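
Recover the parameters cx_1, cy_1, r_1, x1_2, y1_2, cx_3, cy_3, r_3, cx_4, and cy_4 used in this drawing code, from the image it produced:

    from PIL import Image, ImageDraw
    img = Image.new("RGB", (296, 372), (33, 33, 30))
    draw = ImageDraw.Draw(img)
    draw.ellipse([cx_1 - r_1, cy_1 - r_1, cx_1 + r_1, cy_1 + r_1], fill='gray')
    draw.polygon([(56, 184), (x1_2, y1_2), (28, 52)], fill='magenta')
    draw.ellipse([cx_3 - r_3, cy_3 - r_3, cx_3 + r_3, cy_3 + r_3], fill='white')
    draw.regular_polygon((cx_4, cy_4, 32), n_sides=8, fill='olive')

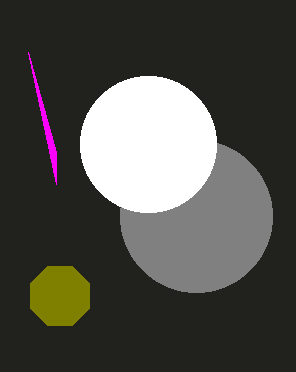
cx_1 = 196, cy_1 = 216, r_1 = 76, x1_2 = 56, y1_2 = 152, cx_3 = 148, cy_3 = 144, r_3 = 68, cx_4 = 60, cy_4 = 296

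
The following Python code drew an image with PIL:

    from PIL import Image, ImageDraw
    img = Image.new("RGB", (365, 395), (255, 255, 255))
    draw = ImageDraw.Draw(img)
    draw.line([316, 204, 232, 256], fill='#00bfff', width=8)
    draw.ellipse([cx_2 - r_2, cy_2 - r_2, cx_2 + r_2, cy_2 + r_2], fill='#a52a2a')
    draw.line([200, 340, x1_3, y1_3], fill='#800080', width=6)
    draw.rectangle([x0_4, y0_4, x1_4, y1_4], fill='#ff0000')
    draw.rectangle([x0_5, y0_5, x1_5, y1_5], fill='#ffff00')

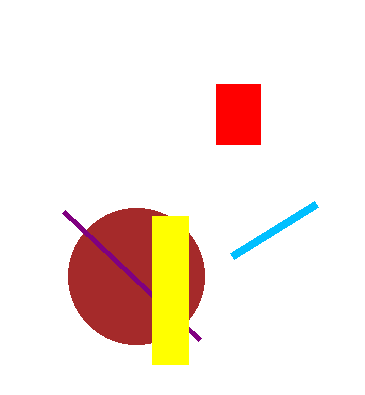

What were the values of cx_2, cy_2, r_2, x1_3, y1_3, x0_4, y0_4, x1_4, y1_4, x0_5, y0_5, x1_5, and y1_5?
cx_2 = 136, cy_2 = 276, r_2 = 68, x1_3 = 64, y1_3 = 212, x0_4 = 216, y0_4 = 84, x1_4 = 260, y1_4 = 144, x0_5 = 152, y0_5 = 216, x1_5 = 188, y1_5 = 364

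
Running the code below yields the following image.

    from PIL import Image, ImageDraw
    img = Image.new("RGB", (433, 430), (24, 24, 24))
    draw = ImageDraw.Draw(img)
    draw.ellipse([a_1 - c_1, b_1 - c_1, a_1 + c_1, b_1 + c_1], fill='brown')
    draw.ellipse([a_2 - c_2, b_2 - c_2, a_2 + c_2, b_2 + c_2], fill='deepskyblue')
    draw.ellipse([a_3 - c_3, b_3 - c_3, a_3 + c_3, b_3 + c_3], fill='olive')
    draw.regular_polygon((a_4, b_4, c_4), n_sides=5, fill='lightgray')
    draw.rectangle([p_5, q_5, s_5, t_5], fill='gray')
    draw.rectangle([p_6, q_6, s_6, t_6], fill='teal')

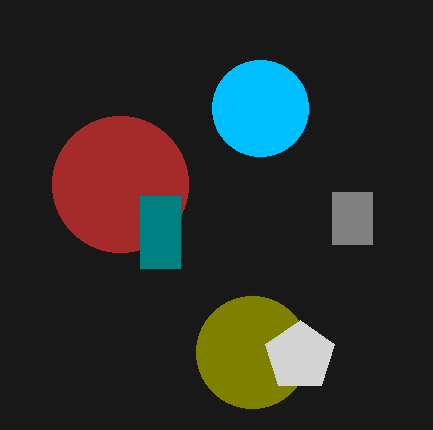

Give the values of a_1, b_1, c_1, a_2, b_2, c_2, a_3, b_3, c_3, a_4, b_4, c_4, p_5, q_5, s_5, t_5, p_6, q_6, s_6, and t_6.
a_1 = 120, b_1 = 184, c_1 = 68, a_2 = 260, b_2 = 108, c_2 = 48, a_3 = 252, b_3 = 352, c_3 = 56, a_4 = 300, b_4 = 356, c_4 = 36, p_5 = 332, q_5 = 192, s_5 = 372, t_5 = 244, p_6 = 140, q_6 = 196, s_6 = 180, t_6 = 268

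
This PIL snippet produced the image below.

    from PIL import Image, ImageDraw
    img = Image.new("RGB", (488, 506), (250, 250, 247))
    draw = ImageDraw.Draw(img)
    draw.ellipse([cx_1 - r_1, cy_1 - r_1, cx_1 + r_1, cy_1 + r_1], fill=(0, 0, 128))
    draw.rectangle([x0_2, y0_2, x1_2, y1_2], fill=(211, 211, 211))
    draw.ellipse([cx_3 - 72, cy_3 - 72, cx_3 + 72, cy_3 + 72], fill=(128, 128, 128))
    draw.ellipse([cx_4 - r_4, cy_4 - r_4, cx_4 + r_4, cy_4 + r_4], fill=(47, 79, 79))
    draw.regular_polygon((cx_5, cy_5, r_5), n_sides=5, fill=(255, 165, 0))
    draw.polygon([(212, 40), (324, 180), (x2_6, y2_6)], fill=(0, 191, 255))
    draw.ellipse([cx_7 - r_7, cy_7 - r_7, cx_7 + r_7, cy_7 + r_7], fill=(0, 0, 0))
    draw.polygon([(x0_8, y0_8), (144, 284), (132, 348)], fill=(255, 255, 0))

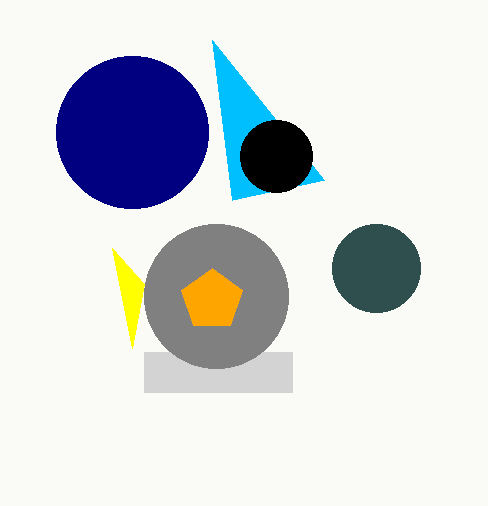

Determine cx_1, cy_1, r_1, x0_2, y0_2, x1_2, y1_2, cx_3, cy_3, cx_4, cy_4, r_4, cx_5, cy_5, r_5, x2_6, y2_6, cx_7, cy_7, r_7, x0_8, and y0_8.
cx_1 = 132; cy_1 = 132; r_1 = 76; x0_2 = 144; y0_2 = 352; x1_2 = 292; y1_2 = 392; cx_3 = 216; cy_3 = 296; cx_4 = 376; cy_4 = 268; r_4 = 44; cx_5 = 212; cy_5 = 300; r_5 = 32; x2_6 = 232; y2_6 = 200; cx_7 = 276; cy_7 = 156; r_7 = 36; x0_8 = 112; y0_8 = 248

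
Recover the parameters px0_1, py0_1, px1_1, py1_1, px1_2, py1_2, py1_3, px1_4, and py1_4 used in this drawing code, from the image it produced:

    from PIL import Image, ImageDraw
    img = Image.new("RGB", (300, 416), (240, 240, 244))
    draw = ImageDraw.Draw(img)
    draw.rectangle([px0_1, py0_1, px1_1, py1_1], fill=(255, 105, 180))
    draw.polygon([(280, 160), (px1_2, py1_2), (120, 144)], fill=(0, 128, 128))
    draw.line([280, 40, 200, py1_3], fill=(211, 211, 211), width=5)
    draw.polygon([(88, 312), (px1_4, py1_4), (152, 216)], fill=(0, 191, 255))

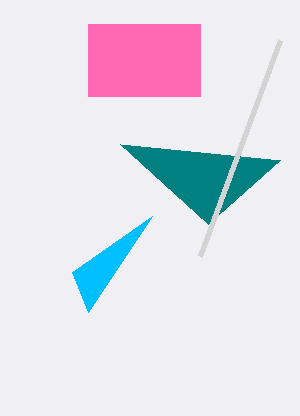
px0_1 = 88, py0_1 = 24, px1_1 = 200, py1_1 = 96, px1_2 = 208, py1_2 = 224, py1_3 = 256, px1_4 = 72, py1_4 = 272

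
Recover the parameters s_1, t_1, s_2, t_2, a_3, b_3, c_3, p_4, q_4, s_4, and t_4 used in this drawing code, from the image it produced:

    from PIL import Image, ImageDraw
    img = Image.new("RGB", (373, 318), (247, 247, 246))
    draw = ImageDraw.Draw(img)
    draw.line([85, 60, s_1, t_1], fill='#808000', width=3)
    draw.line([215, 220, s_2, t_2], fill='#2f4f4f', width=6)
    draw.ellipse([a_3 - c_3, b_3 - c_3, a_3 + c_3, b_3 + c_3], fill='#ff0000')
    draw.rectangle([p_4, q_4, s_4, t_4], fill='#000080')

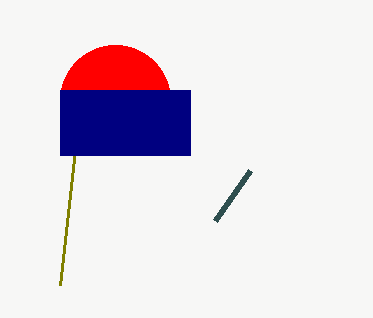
s_1 = 60; t_1 = 285; s_2 = 250; t_2 = 170; a_3 = 115; b_3 = 100; c_3 = 55; p_4 = 60; q_4 = 90; s_4 = 190; t_4 = 155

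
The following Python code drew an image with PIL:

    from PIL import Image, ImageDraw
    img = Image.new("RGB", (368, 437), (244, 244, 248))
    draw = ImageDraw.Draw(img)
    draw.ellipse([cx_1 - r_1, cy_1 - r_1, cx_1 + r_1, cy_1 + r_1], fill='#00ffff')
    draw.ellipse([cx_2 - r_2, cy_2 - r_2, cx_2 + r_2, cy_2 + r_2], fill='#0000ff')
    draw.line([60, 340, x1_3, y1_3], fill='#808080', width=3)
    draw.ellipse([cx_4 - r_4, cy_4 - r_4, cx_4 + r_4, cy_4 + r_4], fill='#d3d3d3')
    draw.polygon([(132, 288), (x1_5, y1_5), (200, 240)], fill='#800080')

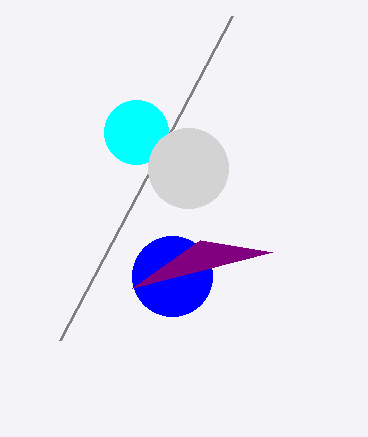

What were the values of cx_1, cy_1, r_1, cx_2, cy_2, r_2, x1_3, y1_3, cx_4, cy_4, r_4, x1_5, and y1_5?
cx_1 = 136, cy_1 = 132, r_1 = 32, cx_2 = 172, cy_2 = 276, r_2 = 40, x1_3 = 232, y1_3 = 16, cx_4 = 188, cy_4 = 168, r_4 = 40, x1_5 = 272, y1_5 = 252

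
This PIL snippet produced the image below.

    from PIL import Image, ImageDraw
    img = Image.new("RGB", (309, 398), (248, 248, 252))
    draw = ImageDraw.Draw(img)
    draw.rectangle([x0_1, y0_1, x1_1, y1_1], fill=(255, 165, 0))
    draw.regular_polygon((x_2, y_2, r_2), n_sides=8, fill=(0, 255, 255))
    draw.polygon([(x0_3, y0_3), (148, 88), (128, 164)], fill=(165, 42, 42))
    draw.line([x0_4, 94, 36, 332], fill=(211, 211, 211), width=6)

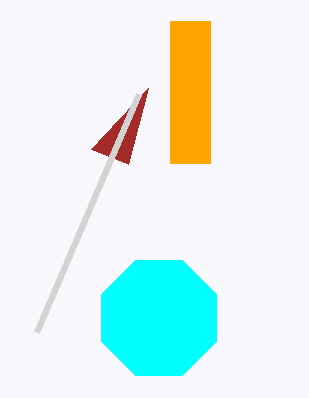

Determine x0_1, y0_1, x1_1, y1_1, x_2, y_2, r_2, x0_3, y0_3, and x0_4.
x0_1 = 170; y0_1 = 21; x1_1 = 210; y1_1 = 163; x_2 = 159; y_2 = 318; r_2 = 62; x0_3 = 91; y0_3 = 149; x0_4 = 138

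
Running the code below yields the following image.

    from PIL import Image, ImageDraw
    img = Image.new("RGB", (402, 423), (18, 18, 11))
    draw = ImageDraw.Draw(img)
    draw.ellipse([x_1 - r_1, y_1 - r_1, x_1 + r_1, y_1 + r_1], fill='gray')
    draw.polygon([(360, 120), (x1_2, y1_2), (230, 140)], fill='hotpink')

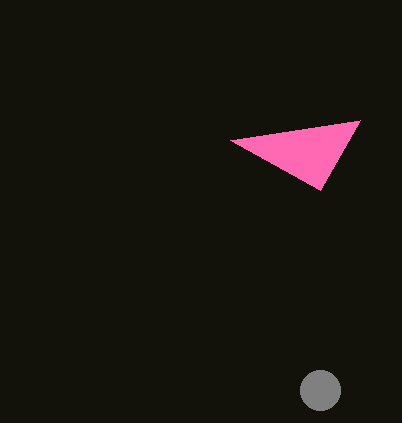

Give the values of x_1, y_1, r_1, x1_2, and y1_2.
x_1 = 320, y_1 = 390, r_1 = 20, x1_2 = 320, y1_2 = 190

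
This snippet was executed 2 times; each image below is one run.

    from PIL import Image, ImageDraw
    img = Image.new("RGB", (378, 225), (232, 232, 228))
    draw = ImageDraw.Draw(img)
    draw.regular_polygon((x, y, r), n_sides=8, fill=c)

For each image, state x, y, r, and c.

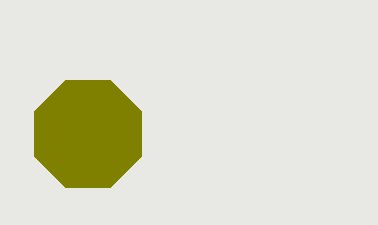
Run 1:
x = 88
y = 134
r = 58
c = 'olive'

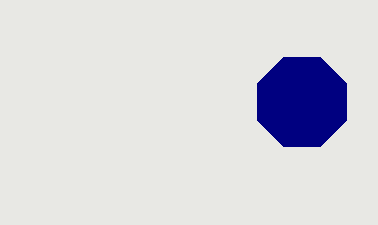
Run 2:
x = 302; y = 102; r = 48; c = 'navy'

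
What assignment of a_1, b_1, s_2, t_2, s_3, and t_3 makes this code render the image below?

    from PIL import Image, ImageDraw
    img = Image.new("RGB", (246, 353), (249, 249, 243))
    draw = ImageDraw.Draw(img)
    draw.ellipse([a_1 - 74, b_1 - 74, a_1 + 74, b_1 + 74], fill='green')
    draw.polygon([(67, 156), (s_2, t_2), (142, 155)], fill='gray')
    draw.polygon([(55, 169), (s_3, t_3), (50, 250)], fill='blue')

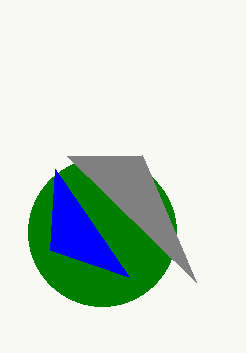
a_1 = 102; b_1 = 232; s_2 = 196; t_2 = 282; s_3 = 129; t_3 = 277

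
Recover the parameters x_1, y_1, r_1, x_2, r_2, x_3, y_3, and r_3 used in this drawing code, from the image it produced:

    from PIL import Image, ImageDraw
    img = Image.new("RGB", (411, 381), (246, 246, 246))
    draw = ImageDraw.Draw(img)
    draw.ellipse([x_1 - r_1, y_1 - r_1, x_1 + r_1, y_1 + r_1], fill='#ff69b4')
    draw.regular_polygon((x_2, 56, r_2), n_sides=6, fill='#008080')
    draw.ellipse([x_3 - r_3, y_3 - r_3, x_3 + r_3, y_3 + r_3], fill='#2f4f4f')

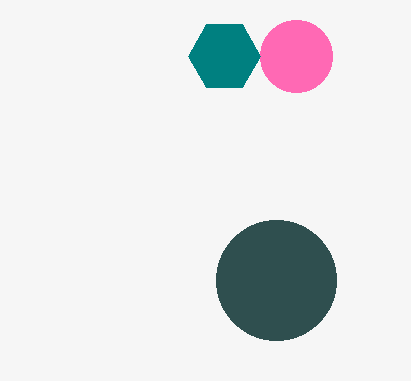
x_1 = 296; y_1 = 56; r_1 = 36; x_2 = 224; r_2 = 36; x_3 = 276; y_3 = 280; r_3 = 60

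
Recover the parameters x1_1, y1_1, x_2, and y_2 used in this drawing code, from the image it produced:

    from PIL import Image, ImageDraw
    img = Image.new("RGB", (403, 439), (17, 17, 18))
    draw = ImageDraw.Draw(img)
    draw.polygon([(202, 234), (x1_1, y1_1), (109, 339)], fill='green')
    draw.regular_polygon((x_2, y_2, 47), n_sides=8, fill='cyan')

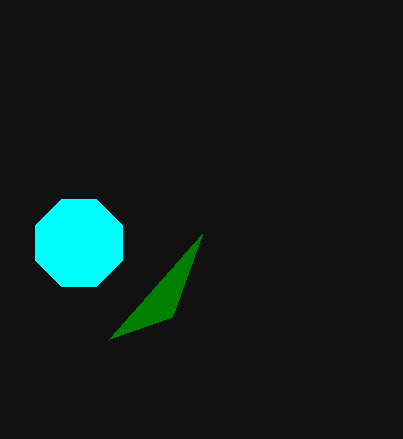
x1_1 = 172; y1_1 = 317; x_2 = 79; y_2 = 243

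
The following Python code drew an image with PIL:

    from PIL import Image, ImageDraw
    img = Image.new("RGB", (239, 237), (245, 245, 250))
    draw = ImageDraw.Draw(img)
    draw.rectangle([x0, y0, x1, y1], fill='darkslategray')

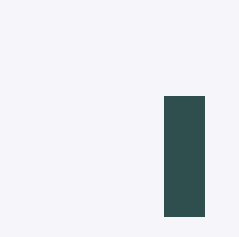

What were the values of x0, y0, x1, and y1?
x0 = 164, y0 = 96, x1 = 204, y1 = 216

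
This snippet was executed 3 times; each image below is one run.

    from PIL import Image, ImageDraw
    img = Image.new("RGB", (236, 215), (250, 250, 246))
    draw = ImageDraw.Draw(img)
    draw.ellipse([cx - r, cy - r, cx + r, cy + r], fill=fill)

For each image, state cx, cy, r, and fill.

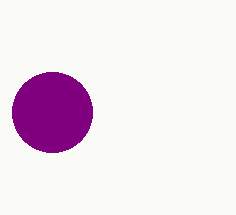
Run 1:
cx = 52, cy = 112, r = 40, fill = 'purple'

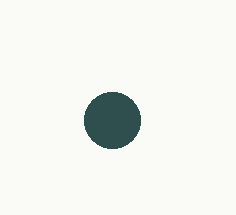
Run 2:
cx = 112
cy = 120
r = 28
fill = 'darkslategray'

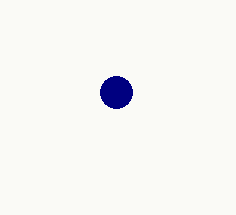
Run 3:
cx = 116; cy = 92; r = 16; fill = 'navy'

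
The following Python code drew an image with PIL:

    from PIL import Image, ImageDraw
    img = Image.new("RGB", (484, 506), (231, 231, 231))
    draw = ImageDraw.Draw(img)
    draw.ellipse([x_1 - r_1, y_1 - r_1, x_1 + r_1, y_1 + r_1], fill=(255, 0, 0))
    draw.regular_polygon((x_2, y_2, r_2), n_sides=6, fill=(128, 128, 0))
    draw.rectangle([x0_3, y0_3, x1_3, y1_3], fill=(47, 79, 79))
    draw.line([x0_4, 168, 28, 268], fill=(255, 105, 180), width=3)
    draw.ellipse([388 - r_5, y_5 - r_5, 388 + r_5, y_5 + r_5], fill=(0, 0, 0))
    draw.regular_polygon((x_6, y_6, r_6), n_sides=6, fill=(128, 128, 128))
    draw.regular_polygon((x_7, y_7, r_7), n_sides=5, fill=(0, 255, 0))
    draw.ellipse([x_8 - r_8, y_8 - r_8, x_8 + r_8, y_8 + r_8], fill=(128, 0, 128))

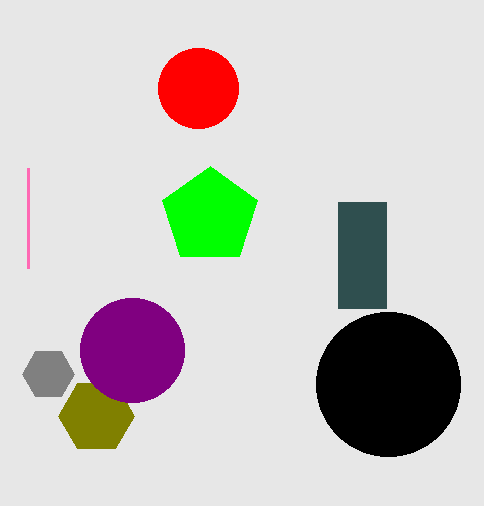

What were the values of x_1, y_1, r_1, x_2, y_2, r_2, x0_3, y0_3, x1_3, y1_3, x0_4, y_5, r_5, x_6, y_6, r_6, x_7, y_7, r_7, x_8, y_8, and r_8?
x_1 = 198, y_1 = 88, r_1 = 40, x_2 = 96, y_2 = 416, r_2 = 38, x0_3 = 338, y0_3 = 202, x1_3 = 386, y1_3 = 308, x0_4 = 28, y_5 = 384, r_5 = 72, x_6 = 48, y_6 = 374, r_6 = 26, x_7 = 210, y_7 = 216, r_7 = 50, x_8 = 132, y_8 = 350, r_8 = 52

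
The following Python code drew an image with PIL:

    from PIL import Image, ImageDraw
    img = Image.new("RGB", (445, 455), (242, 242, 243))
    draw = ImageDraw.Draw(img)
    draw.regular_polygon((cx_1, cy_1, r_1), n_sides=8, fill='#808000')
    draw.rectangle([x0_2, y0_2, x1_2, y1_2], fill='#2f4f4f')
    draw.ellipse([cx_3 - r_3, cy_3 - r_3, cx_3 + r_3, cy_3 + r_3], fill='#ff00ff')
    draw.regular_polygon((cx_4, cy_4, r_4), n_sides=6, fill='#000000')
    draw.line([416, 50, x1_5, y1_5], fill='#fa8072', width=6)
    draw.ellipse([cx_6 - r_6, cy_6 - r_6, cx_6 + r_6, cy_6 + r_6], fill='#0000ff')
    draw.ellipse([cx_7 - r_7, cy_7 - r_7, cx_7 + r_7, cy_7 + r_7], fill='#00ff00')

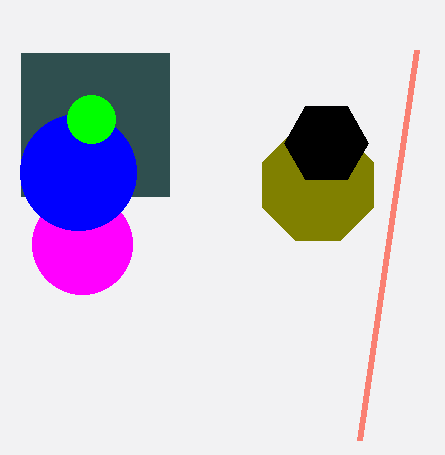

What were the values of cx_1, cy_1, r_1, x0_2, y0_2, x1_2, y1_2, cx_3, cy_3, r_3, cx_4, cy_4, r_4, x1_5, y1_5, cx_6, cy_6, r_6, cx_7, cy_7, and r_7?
cx_1 = 318
cy_1 = 185
r_1 = 60
x0_2 = 21
y0_2 = 53
x1_2 = 169
y1_2 = 196
cx_3 = 82
cy_3 = 244
r_3 = 50
cx_4 = 326
cy_4 = 143
r_4 = 42
x1_5 = 359
y1_5 = 440
cx_6 = 78
cy_6 = 172
r_6 = 58
cx_7 = 91
cy_7 = 119
r_7 = 24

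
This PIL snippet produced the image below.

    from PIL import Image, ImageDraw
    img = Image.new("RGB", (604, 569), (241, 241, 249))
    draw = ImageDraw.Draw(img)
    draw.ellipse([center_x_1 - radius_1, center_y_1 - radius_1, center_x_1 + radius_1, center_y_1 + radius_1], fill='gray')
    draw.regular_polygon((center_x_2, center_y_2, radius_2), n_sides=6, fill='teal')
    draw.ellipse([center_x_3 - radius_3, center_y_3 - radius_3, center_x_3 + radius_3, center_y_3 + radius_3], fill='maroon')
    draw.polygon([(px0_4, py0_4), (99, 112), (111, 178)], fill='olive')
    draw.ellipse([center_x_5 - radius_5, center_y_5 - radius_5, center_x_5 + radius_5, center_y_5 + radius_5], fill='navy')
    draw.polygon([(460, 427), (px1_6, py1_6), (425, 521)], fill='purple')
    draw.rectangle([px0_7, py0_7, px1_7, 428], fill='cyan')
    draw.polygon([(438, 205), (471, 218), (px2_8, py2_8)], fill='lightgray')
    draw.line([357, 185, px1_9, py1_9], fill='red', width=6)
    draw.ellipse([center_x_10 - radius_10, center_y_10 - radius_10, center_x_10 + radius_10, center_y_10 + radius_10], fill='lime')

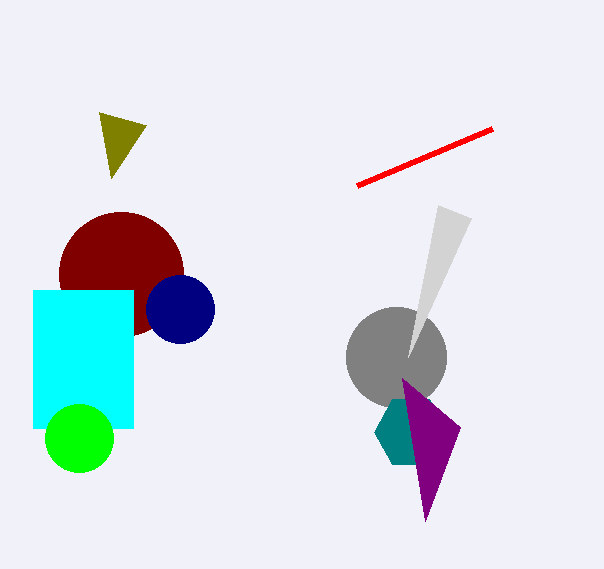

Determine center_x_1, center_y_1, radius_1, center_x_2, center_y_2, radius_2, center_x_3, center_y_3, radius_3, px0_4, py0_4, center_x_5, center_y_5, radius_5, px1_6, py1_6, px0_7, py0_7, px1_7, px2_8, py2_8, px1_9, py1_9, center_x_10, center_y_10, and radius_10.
center_x_1 = 396
center_y_1 = 357
radius_1 = 50
center_x_2 = 411
center_y_2 = 432
radius_2 = 37
center_x_3 = 121
center_y_3 = 274
radius_3 = 62
px0_4 = 146
py0_4 = 125
center_x_5 = 180
center_y_5 = 309
radius_5 = 34
px1_6 = 402
py1_6 = 378
px0_7 = 33
py0_7 = 290
px1_7 = 133
px2_8 = 408
py2_8 = 357
px1_9 = 492
py1_9 = 128
center_x_10 = 79
center_y_10 = 438
radius_10 = 34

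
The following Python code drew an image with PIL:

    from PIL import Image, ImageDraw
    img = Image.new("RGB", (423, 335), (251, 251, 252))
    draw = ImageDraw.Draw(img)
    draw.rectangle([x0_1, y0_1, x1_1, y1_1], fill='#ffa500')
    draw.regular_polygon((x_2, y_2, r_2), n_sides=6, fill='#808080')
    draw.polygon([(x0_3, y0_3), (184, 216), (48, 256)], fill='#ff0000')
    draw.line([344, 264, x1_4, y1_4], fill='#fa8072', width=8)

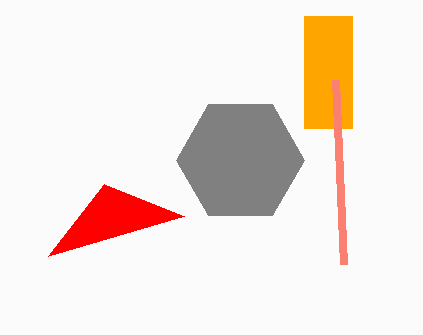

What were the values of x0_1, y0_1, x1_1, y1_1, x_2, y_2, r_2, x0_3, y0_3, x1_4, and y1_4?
x0_1 = 304, y0_1 = 16, x1_1 = 352, y1_1 = 128, x_2 = 240, y_2 = 160, r_2 = 64, x0_3 = 104, y0_3 = 184, x1_4 = 336, y1_4 = 80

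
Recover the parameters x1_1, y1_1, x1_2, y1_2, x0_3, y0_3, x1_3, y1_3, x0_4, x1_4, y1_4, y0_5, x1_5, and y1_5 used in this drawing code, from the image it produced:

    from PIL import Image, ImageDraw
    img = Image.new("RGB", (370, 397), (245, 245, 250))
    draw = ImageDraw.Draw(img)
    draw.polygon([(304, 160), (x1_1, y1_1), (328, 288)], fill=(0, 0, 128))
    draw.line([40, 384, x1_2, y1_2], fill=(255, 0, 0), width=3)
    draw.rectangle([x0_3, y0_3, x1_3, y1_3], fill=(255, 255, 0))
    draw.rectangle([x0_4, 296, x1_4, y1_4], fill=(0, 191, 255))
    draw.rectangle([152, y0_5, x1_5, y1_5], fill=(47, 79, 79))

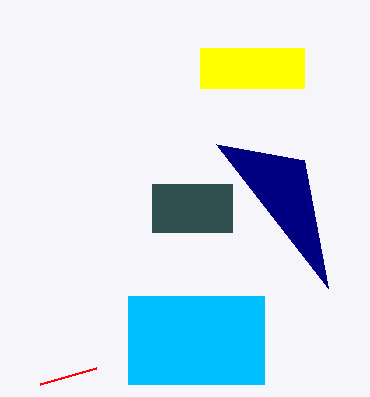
x1_1 = 216, y1_1 = 144, x1_2 = 96, y1_2 = 368, x0_3 = 200, y0_3 = 48, x1_3 = 304, y1_3 = 88, x0_4 = 128, x1_4 = 264, y1_4 = 384, y0_5 = 184, x1_5 = 232, y1_5 = 232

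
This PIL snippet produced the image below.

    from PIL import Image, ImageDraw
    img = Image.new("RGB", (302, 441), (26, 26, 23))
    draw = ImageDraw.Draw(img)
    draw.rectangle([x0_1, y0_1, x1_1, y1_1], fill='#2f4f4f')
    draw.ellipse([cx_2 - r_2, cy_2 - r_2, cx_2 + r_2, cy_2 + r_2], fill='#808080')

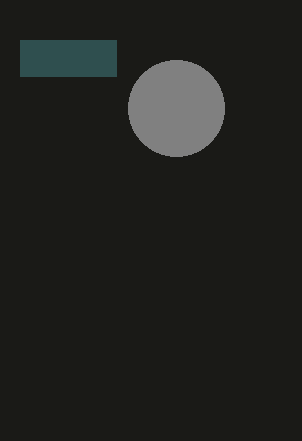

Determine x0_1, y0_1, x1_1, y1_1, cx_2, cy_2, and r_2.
x0_1 = 20
y0_1 = 40
x1_1 = 116
y1_1 = 76
cx_2 = 176
cy_2 = 108
r_2 = 48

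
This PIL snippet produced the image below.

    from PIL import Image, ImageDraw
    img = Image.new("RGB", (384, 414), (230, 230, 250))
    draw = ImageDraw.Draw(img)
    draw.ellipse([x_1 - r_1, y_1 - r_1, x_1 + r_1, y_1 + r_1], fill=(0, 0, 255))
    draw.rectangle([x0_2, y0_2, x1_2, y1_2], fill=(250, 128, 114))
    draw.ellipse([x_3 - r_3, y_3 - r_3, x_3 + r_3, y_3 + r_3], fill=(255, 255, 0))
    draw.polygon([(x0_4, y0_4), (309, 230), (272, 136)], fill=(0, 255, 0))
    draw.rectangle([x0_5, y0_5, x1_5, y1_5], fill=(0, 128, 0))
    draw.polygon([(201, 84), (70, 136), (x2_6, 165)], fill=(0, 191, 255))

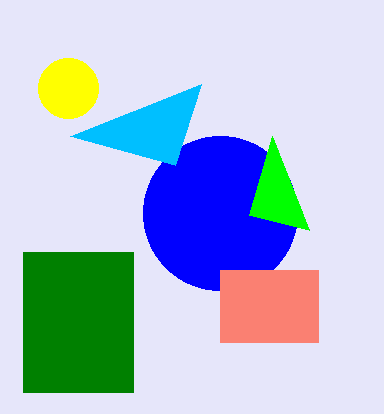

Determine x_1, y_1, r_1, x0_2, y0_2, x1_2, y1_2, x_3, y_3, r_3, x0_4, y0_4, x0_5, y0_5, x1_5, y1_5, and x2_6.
x_1 = 220
y_1 = 213
r_1 = 77
x0_2 = 220
y0_2 = 270
x1_2 = 318
y1_2 = 342
x_3 = 68
y_3 = 88
r_3 = 30
x0_4 = 249
y0_4 = 215
x0_5 = 23
y0_5 = 252
x1_5 = 133
y1_5 = 392
x2_6 = 175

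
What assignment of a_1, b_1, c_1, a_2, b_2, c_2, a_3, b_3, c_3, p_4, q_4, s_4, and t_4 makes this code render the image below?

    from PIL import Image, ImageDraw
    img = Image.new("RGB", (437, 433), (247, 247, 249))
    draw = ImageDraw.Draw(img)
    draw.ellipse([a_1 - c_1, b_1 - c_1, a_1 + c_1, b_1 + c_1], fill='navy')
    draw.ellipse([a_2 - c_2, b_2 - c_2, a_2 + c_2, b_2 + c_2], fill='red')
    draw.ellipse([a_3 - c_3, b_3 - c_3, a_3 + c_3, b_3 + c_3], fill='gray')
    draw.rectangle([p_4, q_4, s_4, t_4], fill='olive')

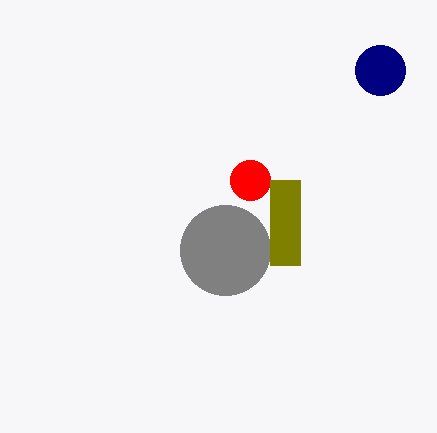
a_1 = 380; b_1 = 70; c_1 = 25; a_2 = 250; b_2 = 180; c_2 = 20; a_3 = 225; b_3 = 250; c_3 = 45; p_4 = 270; q_4 = 180; s_4 = 300; t_4 = 265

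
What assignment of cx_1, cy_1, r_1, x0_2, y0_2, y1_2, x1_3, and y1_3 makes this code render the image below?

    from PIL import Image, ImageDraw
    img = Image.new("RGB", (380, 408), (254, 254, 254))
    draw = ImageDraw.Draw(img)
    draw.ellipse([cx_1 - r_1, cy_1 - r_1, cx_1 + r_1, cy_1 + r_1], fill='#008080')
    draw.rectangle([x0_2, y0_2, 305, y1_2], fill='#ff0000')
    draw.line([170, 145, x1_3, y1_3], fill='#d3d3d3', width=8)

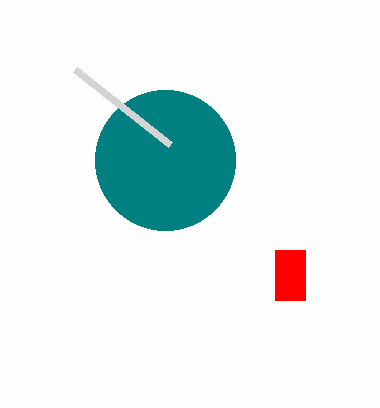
cx_1 = 165, cy_1 = 160, r_1 = 70, x0_2 = 275, y0_2 = 250, y1_2 = 300, x1_3 = 75, y1_3 = 70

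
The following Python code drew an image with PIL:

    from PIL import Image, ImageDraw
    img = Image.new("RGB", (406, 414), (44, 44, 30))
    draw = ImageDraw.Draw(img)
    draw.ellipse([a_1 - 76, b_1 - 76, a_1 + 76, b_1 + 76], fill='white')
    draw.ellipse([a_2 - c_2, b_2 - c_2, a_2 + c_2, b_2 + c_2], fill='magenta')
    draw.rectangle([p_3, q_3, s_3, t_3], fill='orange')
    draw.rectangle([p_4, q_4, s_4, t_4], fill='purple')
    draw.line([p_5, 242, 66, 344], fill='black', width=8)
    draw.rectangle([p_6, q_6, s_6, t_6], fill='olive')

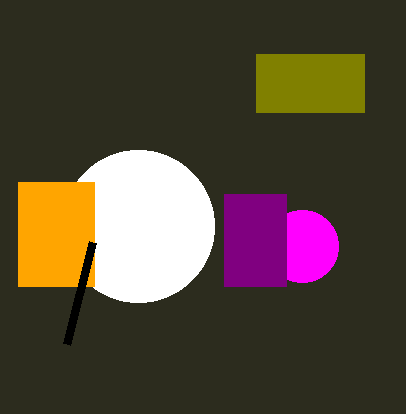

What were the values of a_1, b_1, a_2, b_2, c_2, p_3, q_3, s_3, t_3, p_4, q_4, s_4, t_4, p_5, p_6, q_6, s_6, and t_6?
a_1 = 138
b_1 = 226
a_2 = 302
b_2 = 246
c_2 = 36
p_3 = 18
q_3 = 182
s_3 = 94
t_3 = 286
p_4 = 224
q_4 = 194
s_4 = 286
t_4 = 286
p_5 = 92
p_6 = 256
q_6 = 54
s_6 = 364
t_6 = 112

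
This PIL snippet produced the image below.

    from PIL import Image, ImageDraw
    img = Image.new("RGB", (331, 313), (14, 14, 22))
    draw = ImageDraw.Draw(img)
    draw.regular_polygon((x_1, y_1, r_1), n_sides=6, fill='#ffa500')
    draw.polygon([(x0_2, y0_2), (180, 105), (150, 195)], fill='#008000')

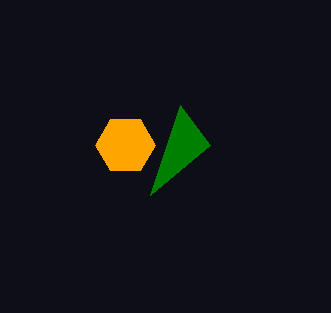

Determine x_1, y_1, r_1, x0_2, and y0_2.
x_1 = 125, y_1 = 145, r_1 = 30, x0_2 = 210, y0_2 = 145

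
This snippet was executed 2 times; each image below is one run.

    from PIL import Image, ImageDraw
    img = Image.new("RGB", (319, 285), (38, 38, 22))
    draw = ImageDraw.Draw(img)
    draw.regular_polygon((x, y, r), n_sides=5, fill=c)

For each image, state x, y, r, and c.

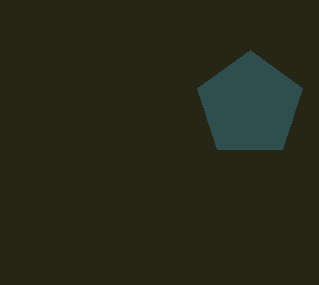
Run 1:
x = 250; y = 105; r = 55; c = 'darkslategray'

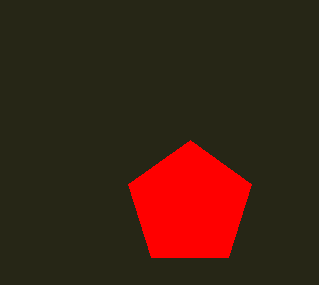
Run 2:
x = 190; y = 205; r = 65; c = 'red'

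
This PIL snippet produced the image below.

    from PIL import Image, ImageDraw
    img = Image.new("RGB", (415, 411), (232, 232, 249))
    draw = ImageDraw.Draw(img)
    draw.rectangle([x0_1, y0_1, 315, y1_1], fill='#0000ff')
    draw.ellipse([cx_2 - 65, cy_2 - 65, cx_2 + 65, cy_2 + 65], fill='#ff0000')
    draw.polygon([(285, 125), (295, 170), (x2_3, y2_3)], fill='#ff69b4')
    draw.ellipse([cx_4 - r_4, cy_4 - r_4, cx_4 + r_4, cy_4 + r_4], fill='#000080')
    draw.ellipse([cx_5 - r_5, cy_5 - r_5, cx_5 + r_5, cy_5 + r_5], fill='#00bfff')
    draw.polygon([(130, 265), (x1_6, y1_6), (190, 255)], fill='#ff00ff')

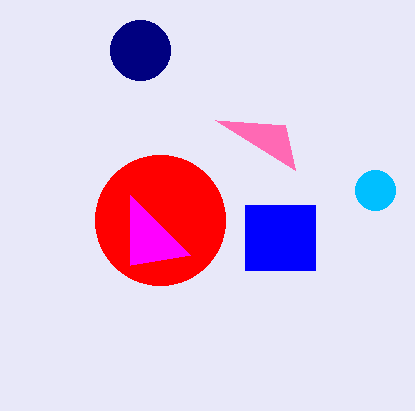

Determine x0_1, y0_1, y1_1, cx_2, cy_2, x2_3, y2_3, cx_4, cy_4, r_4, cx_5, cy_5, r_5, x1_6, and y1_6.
x0_1 = 245; y0_1 = 205; y1_1 = 270; cx_2 = 160; cy_2 = 220; x2_3 = 215; y2_3 = 120; cx_4 = 140; cy_4 = 50; r_4 = 30; cx_5 = 375; cy_5 = 190; r_5 = 20; x1_6 = 130; y1_6 = 195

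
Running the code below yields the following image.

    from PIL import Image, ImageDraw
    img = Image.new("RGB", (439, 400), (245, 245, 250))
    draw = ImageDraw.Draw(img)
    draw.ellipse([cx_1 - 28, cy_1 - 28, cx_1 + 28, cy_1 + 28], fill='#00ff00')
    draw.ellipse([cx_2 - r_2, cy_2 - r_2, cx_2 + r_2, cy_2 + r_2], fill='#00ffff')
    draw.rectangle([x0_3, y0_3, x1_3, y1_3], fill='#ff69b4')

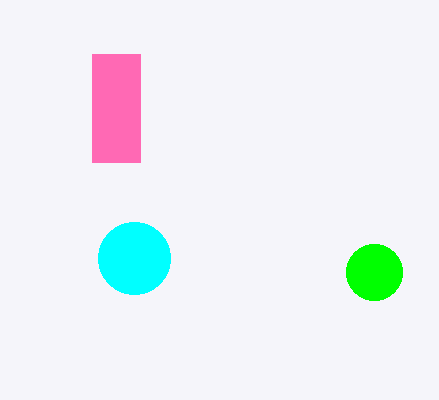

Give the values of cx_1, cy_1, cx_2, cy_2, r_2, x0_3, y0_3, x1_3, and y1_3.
cx_1 = 374
cy_1 = 272
cx_2 = 134
cy_2 = 258
r_2 = 36
x0_3 = 92
y0_3 = 54
x1_3 = 140
y1_3 = 162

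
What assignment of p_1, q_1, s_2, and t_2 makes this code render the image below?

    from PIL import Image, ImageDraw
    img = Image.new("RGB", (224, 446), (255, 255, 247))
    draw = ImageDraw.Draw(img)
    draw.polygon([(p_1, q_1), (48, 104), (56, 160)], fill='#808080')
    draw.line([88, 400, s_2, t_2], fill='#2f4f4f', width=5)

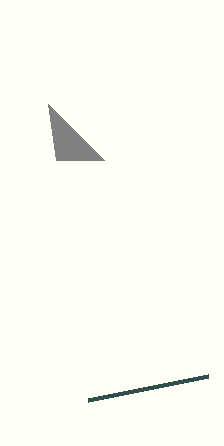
p_1 = 104; q_1 = 160; s_2 = 208; t_2 = 376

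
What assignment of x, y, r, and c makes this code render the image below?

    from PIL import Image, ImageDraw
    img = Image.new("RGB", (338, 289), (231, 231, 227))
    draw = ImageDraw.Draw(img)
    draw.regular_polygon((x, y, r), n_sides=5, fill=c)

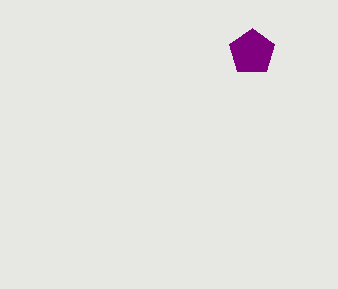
x = 252
y = 52
r = 24
c = 'purple'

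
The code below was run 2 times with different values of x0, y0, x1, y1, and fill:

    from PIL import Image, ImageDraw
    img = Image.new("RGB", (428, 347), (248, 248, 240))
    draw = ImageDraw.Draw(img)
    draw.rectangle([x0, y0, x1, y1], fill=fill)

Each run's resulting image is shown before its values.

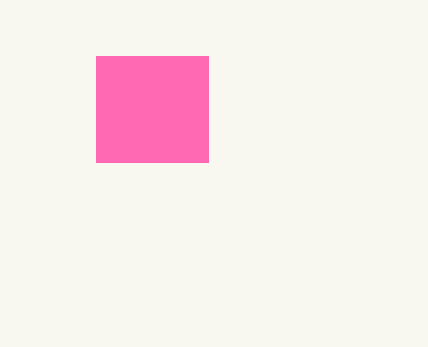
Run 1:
x0 = 96; y0 = 56; x1 = 208; y1 = 162; fill = 'hotpink'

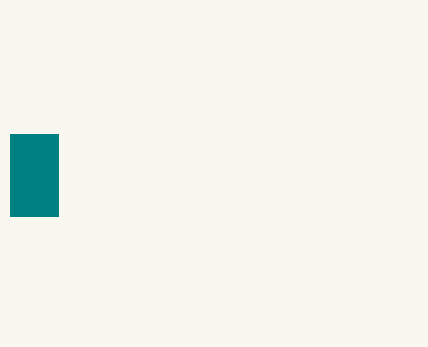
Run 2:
x0 = 10; y0 = 134; x1 = 58; y1 = 216; fill = 'teal'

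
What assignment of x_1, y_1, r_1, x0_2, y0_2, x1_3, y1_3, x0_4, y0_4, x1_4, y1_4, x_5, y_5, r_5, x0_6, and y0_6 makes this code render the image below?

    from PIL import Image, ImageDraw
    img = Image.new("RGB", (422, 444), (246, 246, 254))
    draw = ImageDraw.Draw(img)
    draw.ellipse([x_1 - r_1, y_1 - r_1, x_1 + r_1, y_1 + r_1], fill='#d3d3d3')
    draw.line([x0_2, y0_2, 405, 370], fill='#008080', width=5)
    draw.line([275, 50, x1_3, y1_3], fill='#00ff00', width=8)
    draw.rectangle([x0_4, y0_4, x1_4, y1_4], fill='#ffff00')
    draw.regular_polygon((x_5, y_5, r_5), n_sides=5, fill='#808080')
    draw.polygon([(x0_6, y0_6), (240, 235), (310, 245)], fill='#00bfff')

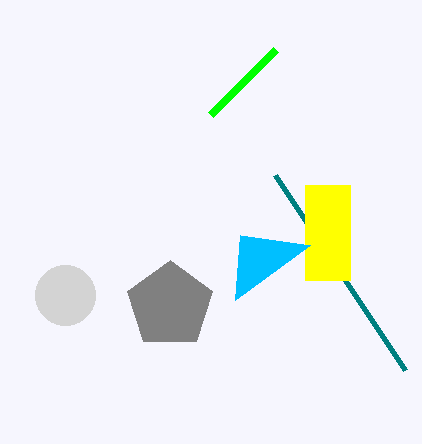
x_1 = 65, y_1 = 295, r_1 = 30, x0_2 = 275, y0_2 = 175, x1_3 = 210, y1_3 = 115, x0_4 = 305, y0_4 = 185, x1_4 = 350, y1_4 = 280, x_5 = 170, y_5 = 305, r_5 = 45, x0_6 = 235, y0_6 = 300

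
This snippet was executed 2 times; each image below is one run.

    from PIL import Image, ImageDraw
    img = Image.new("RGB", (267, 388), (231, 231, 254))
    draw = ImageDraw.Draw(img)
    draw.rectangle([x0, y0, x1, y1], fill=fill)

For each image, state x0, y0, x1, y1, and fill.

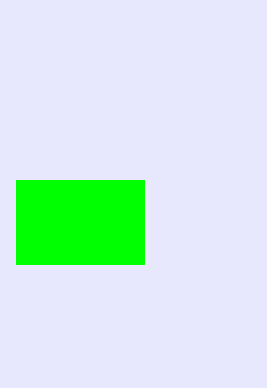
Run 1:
x0 = 16, y0 = 180, x1 = 144, y1 = 264, fill = 'lime'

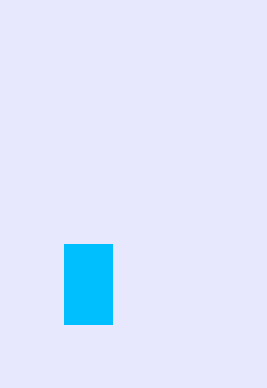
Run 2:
x0 = 64; y0 = 244; x1 = 112; y1 = 324; fill = 'deepskyblue'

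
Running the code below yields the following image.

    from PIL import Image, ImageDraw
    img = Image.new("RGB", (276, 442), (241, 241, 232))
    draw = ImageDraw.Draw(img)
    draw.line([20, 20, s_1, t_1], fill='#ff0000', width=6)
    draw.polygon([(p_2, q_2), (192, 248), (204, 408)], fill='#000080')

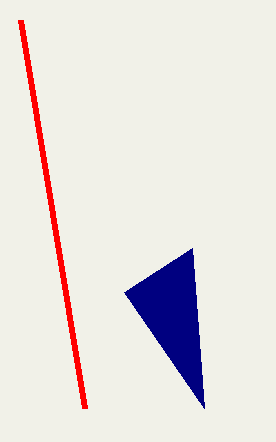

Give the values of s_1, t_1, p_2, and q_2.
s_1 = 84; t_1 = 408; p_2 = 124; q_2 = 292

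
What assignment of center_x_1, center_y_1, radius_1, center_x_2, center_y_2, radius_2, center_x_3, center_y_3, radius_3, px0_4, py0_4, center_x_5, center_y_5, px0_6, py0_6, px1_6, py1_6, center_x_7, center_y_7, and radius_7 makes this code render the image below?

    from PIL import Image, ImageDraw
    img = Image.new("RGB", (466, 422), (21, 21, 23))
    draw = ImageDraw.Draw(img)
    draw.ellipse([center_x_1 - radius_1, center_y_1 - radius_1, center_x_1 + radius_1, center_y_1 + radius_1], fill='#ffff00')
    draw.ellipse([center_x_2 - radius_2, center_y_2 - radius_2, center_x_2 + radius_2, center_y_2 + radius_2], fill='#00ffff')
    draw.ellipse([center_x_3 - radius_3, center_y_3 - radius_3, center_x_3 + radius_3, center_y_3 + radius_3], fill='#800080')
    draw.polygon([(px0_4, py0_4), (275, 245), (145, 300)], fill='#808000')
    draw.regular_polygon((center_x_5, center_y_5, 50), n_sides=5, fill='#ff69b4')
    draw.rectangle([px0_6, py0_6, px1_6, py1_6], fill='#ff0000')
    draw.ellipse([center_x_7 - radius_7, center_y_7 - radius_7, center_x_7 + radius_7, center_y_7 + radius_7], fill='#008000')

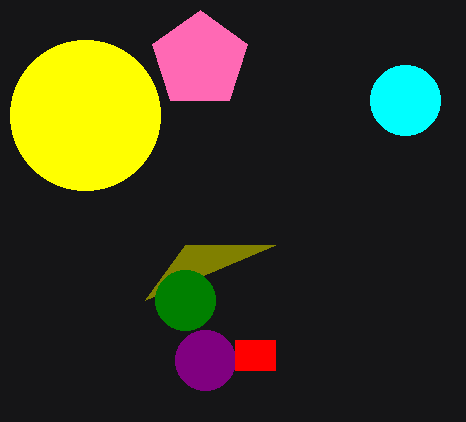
center_x_1 = 85, center_y_1 = 115, radius_1 = 75, center_x_2 = 405, center_y_2 = 100, radius_2 = 35, center_x_3 = 205, center_y_3 = 360, radius_3 = 30, px0_4 = 185, py0_4 = 245, center_x_5 = 200, center_y_5 = 60, px0_6 = 235, py0_6 = 340, px1_6 = 275, py1_6 = 370, center_x_7 = 185, center_y_7 = 300, radius_7 = 30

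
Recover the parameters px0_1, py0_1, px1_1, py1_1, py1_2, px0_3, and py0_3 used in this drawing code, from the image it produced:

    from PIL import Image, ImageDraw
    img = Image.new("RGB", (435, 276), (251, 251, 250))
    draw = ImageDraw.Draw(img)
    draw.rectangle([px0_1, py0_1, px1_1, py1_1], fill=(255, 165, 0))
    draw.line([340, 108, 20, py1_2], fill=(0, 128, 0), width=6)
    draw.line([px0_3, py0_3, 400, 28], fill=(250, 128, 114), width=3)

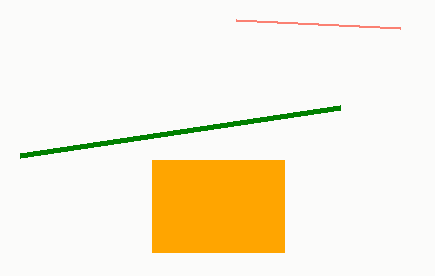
px0_1 = 152; py0_1 = 160; px1_1 = 284; py1_1 = 252; py1_2 = 156; px0_3 = 236; py0_3 = 20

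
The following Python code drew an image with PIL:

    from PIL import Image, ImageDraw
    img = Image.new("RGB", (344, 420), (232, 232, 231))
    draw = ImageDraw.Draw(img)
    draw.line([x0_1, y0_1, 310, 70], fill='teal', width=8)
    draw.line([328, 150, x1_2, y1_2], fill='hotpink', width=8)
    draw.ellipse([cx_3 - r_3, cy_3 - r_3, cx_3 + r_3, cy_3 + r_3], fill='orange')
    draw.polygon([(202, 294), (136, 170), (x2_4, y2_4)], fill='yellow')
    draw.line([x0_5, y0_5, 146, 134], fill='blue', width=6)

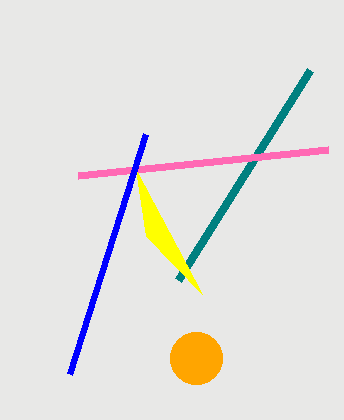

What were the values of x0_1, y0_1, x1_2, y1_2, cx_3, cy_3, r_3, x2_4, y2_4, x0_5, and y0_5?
x0_1 = 178
y0_1 = 280
x1_2 = 78
y1_2 = 176
cx_3 = 196
cy_3 = 358
r_3 = 26
x2_4 = 146
y2_4 = 236
x0_5 = 70
y0_5 = 374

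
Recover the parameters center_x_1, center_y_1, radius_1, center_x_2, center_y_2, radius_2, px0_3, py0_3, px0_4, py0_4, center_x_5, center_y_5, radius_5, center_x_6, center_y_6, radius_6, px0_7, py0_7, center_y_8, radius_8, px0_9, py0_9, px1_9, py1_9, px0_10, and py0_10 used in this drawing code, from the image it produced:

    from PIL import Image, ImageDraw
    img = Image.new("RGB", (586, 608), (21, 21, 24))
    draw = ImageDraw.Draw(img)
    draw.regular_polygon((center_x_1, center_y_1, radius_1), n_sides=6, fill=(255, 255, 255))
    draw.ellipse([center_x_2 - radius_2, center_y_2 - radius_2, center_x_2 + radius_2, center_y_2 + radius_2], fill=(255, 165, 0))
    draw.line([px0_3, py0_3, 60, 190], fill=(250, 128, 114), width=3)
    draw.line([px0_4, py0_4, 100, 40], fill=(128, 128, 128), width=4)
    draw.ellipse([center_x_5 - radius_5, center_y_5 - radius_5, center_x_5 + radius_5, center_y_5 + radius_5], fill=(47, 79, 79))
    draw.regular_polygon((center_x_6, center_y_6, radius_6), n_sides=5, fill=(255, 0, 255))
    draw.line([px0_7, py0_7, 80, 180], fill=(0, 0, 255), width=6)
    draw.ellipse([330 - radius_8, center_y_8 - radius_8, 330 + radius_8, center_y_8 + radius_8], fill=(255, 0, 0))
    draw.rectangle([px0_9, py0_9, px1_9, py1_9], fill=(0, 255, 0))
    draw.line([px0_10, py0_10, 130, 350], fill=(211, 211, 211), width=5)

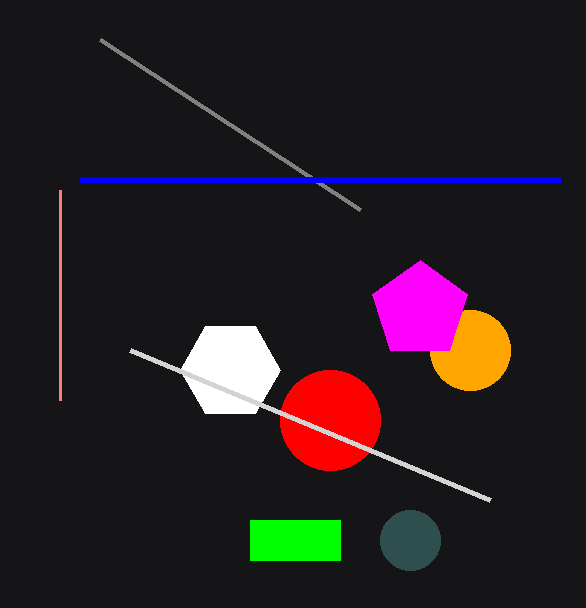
center_x_1 = 230, center_y_1 = 370, radius_1 = 50, center_x_2 = 470, center_y_2 = 350, radius_2 = 40, px0_3 = 60, py0_3 = 400, px0_4 = 360, py0_4 = 210, center_x_5 = 410, center_y_5 = 540, radius_5 = 30, center_x_6 = 420, center_y_6 = 310, radius_6 = 50, px0_7 = 560, py0_7 = 180, center_y_8 = 420, radius_8 = 50, px0_9 = 250, py0_9 = 520, px1_9 = 340, py1_9 = 560, px0_10 = 490, py0_10 = 500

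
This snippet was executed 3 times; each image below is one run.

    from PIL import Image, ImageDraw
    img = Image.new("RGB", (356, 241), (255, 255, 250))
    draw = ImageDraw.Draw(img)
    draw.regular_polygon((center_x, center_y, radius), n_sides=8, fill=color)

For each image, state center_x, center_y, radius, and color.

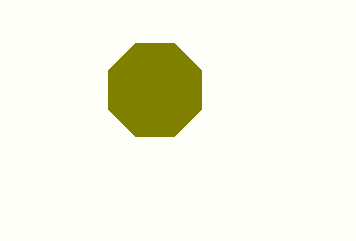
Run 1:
center_x = 155, center_y = 90, radius = 50, color = 'olive'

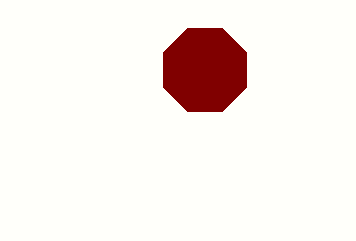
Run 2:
center_x = 205
center_y = 70
radius = 45
color = 'maroon'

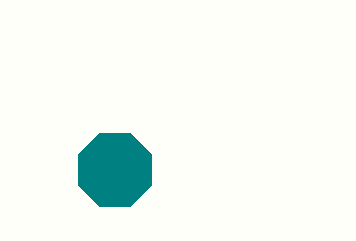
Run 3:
center_x = 115, center_y = 170, radius = 40, color = 'teal'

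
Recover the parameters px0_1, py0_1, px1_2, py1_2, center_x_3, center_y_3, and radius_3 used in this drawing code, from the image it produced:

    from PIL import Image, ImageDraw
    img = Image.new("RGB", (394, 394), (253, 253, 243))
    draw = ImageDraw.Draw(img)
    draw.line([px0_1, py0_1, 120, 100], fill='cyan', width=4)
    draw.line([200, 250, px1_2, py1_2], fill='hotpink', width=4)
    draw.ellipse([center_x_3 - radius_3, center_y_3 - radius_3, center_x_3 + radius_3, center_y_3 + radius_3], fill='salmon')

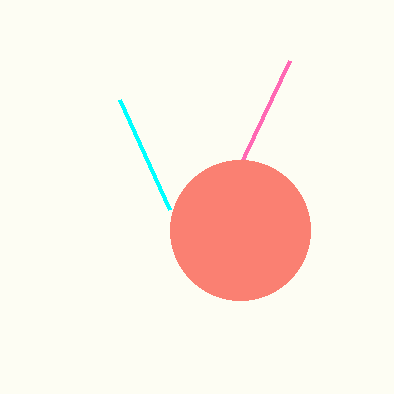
px0_1 = 170
py0_1 = 210
px1_2 = 290
py1_2 = 60
center_x_3 = 240
center_y_3 = 230
radius_3 = 70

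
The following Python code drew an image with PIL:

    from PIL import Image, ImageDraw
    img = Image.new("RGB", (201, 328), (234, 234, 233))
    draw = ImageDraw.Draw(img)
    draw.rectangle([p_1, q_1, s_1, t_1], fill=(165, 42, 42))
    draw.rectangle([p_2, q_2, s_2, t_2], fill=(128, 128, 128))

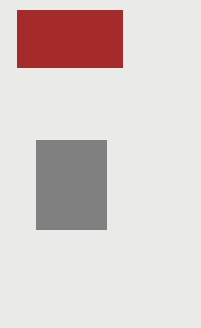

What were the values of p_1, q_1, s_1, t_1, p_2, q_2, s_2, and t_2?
p_1 = 17, q_1 = 10, s_1 = 122, t_1 = 67, p_2 = 36, q_2 = 140, s_2 = 106, t_2 = 229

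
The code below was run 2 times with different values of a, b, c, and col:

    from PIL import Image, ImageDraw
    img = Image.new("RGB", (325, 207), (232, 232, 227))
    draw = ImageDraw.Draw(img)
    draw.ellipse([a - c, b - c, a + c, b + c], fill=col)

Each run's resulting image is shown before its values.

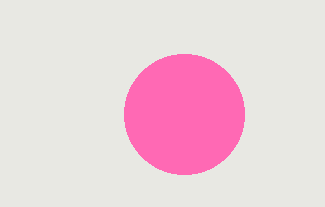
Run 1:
a = 184
b = 114
c = 60
col = 'hotpink'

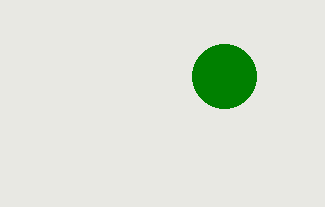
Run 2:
a = 224
b = 76
c = 32
col = 'green'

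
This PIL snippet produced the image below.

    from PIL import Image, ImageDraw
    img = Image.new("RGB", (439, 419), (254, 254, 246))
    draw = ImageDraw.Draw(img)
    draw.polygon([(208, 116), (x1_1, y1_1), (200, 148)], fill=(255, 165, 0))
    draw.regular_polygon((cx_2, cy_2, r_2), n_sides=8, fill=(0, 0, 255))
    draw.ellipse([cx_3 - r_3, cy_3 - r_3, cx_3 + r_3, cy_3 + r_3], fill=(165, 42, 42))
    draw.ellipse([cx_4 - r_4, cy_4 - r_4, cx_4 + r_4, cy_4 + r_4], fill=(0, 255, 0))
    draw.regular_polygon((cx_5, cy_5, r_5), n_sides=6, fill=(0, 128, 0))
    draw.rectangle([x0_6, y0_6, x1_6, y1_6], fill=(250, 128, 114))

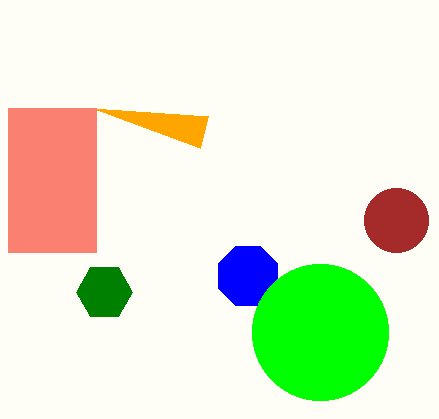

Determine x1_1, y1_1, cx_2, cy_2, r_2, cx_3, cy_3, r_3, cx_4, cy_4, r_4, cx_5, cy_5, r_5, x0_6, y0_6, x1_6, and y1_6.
x1_1 = 92, y1_1 = 108, cx_2 = 248, cy_2 = 276, r_2 = 32, cx_3 = 396, cy_3 = 220, r_3 = 32, cx_4 = 320, cy_4 = 332, r_4 = 68, cx_5 = 104, cy_5 = 292, r_5 = 28, x0_6 = 8, y0_6 = 108, x1_6 = 96, y1_6 = 252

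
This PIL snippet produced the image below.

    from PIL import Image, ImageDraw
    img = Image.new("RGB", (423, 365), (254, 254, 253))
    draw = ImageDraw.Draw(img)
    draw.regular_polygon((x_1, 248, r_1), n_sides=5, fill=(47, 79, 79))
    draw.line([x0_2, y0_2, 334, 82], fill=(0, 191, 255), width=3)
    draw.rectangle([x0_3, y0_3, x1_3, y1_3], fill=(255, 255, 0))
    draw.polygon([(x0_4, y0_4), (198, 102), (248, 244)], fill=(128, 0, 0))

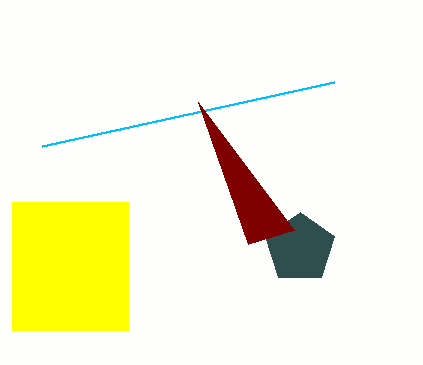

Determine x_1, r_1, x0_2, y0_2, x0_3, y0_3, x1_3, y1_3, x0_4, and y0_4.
x_1 = 300, r_1 = 36, x0_2 = 42, y0_2 = 146, x0_3 = 12, y0_3 = 202, x1_3 = 128, y1_3 = 330, x0_4 = 294, y0_4 = 230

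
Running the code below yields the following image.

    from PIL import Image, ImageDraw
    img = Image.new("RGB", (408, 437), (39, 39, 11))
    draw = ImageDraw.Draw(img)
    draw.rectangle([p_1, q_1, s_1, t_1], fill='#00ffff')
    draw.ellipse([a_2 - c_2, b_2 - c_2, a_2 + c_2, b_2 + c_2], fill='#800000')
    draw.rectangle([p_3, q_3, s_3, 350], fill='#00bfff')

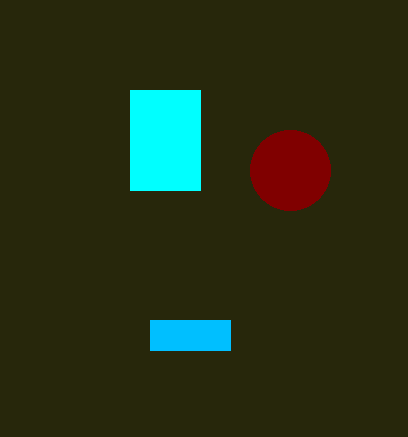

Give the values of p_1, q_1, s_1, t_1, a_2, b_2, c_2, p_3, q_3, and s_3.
p_1 = 130
q_1 = 90
s_1 = 200
t_1 = 190
a_2 = 290
b_2 = 170
c_2 = 40
p_3 = 150
q_3 = 320
s_3 = 230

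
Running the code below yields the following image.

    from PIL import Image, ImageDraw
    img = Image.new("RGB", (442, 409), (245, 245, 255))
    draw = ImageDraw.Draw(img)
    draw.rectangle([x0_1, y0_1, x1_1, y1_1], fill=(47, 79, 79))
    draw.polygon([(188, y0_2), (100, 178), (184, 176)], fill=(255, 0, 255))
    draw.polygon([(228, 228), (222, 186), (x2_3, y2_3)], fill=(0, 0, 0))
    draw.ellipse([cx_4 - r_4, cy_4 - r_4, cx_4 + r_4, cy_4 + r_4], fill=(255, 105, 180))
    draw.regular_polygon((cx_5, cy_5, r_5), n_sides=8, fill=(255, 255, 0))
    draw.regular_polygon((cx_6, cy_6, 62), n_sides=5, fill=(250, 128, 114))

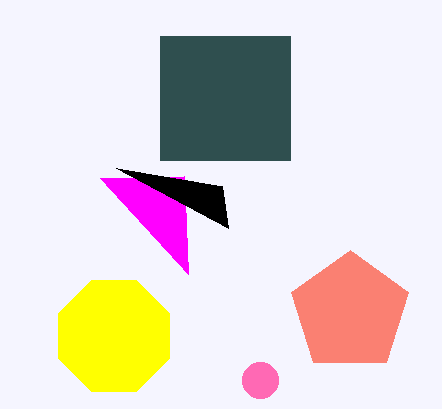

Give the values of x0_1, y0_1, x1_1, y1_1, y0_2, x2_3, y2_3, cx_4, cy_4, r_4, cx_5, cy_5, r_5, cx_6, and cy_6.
x0_1 = 160, y0_1 = 36, x1_1 = 290, y1_1 = 160, y0_2 = 274, x2_3 = 116, y2_3 = 168, cx_4 = 260, cy_4 = 380, r_4 = 18, cx_5 = 114, cy_5 = 336, r_5 = 60, cx_6 = 350, cy_6 = 312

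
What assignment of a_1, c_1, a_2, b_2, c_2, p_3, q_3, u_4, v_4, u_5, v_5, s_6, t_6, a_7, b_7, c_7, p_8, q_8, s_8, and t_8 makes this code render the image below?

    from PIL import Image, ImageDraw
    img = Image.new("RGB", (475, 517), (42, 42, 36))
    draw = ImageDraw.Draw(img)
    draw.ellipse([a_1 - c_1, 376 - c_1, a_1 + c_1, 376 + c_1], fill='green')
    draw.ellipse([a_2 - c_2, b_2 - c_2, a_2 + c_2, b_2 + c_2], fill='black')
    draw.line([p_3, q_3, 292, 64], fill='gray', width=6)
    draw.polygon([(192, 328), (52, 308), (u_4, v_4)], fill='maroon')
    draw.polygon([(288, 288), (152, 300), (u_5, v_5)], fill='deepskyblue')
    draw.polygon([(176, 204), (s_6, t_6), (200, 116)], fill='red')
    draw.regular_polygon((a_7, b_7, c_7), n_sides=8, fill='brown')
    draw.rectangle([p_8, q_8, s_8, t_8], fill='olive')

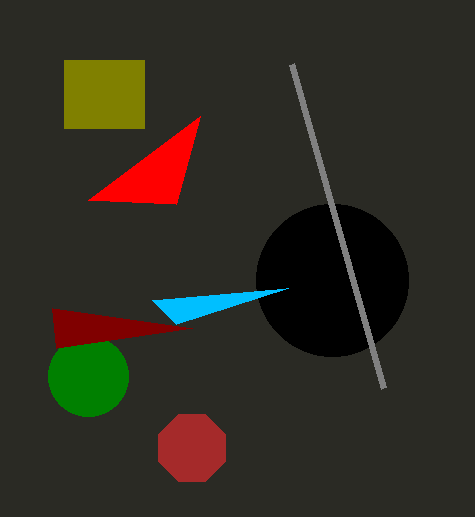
a_1 = 88; c_1 = 40; a_2 = 332; b_2 = 280; c_2 = 76; p_3 = 384; q_3 = 388; u_4 = 56; v_4 = 348; u_5 = 176; v_5 = 324; s_6 = 88; t_6 = 200; a_7 = 192; b_7 = 448; c_7 = 36; p_8 = 64; q_8 = 60; s_8 = 144; t_8 = 128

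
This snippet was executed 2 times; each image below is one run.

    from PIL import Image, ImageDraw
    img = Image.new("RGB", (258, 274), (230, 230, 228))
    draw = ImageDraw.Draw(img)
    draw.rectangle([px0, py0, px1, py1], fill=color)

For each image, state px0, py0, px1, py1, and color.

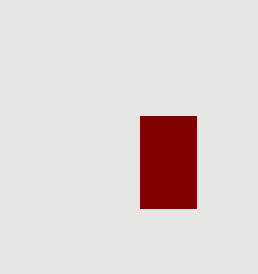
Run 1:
px0 = 140; py0 = 116; px1 = 196; py1 = 208; color = 'maroon'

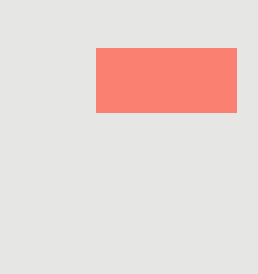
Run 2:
px0 = 96, py0 = 48, px1 = 236, py1 = 112, color = 'salmon'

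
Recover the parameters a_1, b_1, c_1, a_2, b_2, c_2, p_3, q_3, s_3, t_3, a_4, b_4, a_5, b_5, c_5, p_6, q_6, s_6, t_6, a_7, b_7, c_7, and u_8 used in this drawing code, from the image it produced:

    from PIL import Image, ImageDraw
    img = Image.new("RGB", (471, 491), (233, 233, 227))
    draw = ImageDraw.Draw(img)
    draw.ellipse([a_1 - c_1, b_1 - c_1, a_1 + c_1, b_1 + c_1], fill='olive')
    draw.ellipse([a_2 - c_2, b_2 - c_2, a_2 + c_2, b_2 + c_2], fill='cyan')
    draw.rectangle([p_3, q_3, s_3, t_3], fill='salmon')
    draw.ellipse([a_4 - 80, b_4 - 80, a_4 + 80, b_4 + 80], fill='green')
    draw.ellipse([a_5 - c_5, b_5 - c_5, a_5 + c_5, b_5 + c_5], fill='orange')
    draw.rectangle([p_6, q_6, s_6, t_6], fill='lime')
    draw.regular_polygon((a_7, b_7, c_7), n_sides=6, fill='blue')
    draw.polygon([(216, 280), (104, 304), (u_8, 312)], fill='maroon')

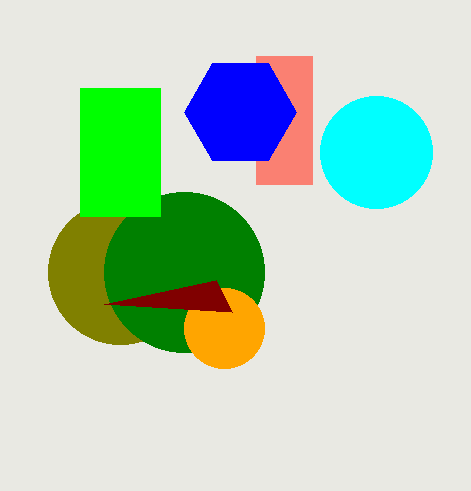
a_1 = 120; b_1 = 272; c_1 = 72; a_2 = 376; b_2 = 152; c_2 = 56; p_3 = 256; q_3 = 56; s_3 = 312; t_3 = 184; a_4 = 184; b_4 = 272; a_5 = 224; b_5 = 328; c_5 = 40; p_6 = 80; q_6 = 88; s_6 = 160; t_6 = 216; a_7 = 240; b_7 = 112; c_7 = 56; u_8 = 232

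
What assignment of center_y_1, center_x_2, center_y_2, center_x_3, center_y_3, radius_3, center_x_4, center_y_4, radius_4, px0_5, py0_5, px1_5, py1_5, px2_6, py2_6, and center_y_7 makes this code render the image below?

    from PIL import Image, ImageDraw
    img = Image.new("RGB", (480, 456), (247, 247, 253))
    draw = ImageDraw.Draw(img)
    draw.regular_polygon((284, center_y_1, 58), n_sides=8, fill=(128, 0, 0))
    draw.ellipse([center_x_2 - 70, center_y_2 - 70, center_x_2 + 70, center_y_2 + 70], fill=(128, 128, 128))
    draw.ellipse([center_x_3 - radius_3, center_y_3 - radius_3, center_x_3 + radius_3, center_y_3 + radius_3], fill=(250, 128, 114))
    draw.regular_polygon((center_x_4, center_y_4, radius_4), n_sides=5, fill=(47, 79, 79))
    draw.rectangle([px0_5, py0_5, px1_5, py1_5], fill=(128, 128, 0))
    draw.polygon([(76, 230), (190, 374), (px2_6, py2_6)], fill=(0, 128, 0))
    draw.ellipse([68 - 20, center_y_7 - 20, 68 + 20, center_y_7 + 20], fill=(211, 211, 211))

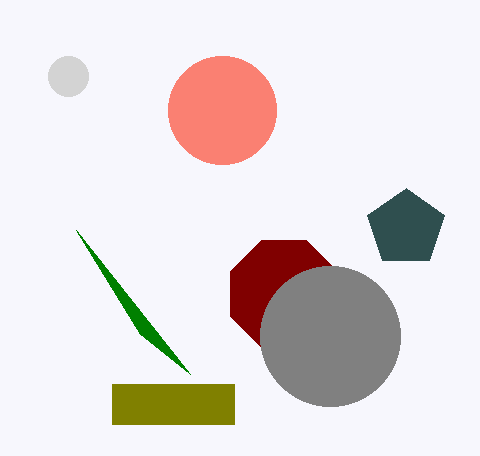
center_y_1 = 294; center_x_2 = 330; center_y_2 = 336; center_x_3 = 222; center_y_3 = 110; radius_3 = 54; center_x_4 = 406; center_y_4 = 228; radius_4 = 40; px0_5 = 112; py0_5 = 384; px1_5 = 234; py1_5 = 424; px2_6 = 140; py2_6 = 334; center_y_7 = 76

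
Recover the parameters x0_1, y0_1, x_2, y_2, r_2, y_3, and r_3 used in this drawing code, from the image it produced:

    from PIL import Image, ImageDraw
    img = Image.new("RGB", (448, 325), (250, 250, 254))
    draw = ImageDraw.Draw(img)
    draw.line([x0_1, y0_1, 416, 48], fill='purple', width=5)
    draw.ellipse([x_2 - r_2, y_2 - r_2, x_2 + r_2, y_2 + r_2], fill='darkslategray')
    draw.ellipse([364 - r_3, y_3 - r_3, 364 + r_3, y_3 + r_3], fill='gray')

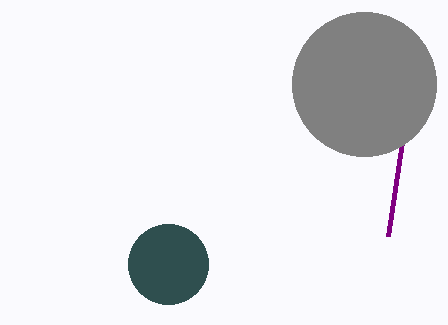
x0_1 = 388; y0_1 = 236; x_2 = 168; y_2 = 264; r_2 = 40; y_3 = 84; r_3 = 72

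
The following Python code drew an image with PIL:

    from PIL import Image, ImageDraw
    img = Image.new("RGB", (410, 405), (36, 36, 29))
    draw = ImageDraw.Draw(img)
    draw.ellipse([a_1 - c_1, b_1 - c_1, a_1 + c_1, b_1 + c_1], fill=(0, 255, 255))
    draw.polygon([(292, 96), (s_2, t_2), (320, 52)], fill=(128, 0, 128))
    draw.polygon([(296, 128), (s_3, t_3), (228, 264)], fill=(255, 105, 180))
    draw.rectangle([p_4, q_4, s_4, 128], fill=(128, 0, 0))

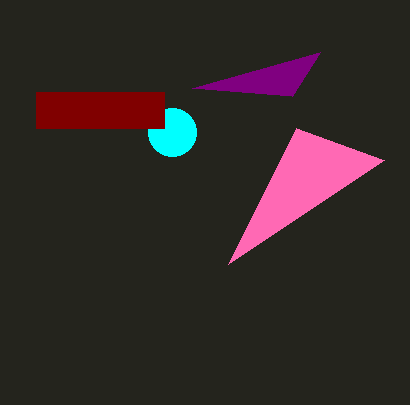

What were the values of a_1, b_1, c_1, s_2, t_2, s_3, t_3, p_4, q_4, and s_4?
a_1 = 172; b_1 = 132; c_1 = 24; s_2 = 192; t_2 = 88; s_3 = 384; t_3 = 160; p_4 = 36; q_4 = 92; s_4 = 164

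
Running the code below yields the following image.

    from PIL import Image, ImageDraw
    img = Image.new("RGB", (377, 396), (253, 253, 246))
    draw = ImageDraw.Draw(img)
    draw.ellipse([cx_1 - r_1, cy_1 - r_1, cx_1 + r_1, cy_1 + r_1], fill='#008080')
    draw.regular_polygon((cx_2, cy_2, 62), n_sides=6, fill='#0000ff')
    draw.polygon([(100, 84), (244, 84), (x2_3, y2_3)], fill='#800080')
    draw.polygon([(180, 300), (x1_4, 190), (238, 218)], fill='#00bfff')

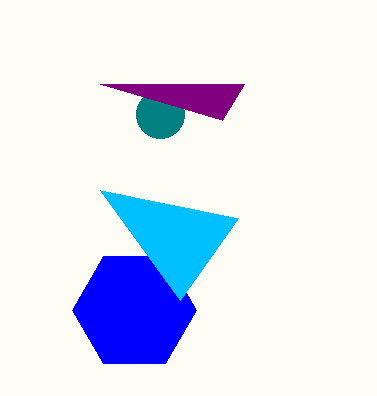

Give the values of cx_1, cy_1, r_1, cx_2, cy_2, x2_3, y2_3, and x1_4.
cx_1 = 160, cy_1 = 114, r_1 = 24, cx_2 = 134, cy_2 = 310, x2_3 = 222, y2_3 = 120, x1_4 = 100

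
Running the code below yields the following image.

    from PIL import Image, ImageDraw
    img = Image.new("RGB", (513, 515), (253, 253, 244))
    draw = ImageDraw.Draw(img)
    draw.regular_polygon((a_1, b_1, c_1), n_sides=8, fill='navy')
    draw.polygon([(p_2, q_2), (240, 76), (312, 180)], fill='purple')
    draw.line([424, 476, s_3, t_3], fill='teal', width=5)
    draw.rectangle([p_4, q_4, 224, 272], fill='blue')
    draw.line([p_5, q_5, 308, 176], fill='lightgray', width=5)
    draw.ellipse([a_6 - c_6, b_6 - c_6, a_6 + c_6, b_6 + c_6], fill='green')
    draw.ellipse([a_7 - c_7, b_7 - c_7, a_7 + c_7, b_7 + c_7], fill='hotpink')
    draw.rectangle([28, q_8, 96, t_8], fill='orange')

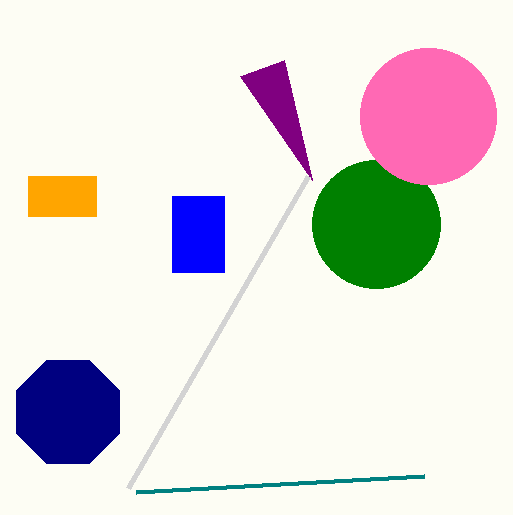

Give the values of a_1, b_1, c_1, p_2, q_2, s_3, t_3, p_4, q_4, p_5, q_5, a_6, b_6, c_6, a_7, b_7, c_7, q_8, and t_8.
a_1 = 68
b_1 = 412
c_1 = 56
p_2 = 284
q_2 = 60
s_3 = 136
t_3 = 492
p_4 = 172
q_4 = 196
p_5 = 128
q_5 = 488
a_6 = 376
b_6 = 224
c_6 = 64
a_7 = 428
b_7 = 116
c_7 = 68
q_8 = 176
t_8 = 216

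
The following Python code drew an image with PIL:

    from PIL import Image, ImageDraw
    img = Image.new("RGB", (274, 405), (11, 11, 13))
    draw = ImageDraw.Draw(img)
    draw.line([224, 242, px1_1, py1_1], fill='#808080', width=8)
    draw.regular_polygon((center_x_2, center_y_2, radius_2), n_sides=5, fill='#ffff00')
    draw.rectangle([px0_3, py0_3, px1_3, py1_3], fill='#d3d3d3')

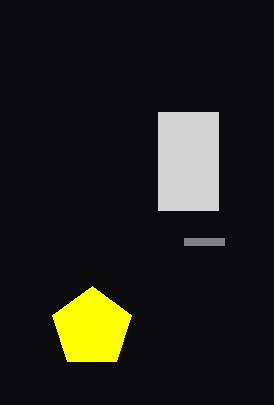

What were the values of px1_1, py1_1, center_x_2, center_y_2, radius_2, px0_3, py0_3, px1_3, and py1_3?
px1_1 = 184, py1_1 = 242, center_x_2 = 92, center_y_2 = 328, radius_2 = 42, px0_3 = 158, py0_3 = 112, px1_3 = 218, py1_3 = 210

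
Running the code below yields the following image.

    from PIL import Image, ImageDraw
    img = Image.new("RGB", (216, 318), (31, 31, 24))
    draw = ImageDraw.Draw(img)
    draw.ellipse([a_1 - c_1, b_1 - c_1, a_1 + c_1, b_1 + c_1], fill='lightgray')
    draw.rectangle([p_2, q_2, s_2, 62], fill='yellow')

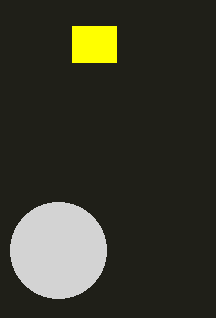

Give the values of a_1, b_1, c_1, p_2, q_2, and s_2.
a_1 = 58
b_1 = 250
c_1 = 48
p_2 = 72
q_2 = 26
s_2 = 116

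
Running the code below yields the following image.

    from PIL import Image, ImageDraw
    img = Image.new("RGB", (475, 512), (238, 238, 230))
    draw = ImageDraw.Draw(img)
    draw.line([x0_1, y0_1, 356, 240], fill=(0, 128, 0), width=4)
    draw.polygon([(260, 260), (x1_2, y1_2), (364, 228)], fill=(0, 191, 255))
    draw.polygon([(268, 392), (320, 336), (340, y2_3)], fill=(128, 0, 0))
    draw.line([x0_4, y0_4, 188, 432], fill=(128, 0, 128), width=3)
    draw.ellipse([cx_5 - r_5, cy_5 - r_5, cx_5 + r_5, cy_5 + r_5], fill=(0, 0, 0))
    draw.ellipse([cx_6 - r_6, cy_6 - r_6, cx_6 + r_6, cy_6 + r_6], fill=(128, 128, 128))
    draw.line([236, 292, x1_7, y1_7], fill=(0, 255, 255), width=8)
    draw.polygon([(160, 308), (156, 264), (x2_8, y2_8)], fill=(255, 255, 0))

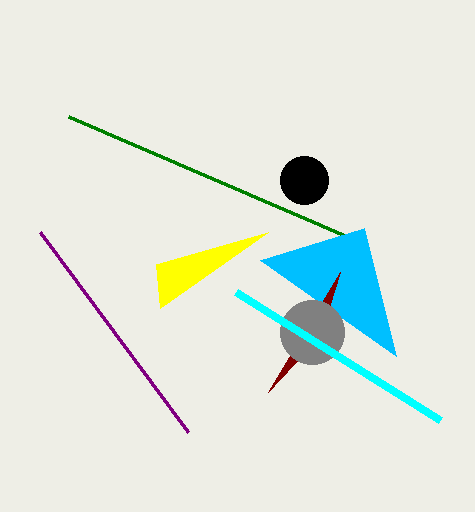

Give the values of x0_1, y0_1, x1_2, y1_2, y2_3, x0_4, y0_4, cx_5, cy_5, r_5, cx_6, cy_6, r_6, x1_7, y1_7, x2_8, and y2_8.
x0_1 = 68; y0_1 = 116; x1_2 = 396; y1_2 = 356; y2_3 = 272; x0_4 = 40; y0_4 = 232; cx_5 = 304; cy_5 = 180; r_5 = 24; cx_6 = 312; cy_6 = 332; r_6 = 32; x1_7 = 440; y1_7 = 420; x2_8 = 268; y2_8 = 232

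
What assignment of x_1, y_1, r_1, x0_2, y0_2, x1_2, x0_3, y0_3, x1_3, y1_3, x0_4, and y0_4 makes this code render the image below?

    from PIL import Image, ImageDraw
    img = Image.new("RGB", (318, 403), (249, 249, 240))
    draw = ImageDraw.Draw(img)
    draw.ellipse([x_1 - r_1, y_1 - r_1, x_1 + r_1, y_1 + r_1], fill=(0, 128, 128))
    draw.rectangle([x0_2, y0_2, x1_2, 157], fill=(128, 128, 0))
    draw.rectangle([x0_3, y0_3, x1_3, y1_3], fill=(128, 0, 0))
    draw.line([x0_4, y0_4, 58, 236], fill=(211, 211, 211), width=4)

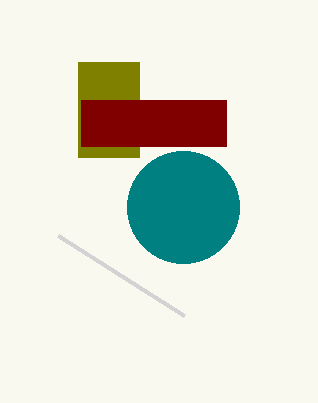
x_1 = 183; y_1 = 207; r_1 = 56; x0_2 = 78; y0_2 = 62; x1_2 = 139; x0_3 = 81; y0_3 = 100; x1_3 = 226; y1_3 = 146; x0_4 = 184; y0_4 = 316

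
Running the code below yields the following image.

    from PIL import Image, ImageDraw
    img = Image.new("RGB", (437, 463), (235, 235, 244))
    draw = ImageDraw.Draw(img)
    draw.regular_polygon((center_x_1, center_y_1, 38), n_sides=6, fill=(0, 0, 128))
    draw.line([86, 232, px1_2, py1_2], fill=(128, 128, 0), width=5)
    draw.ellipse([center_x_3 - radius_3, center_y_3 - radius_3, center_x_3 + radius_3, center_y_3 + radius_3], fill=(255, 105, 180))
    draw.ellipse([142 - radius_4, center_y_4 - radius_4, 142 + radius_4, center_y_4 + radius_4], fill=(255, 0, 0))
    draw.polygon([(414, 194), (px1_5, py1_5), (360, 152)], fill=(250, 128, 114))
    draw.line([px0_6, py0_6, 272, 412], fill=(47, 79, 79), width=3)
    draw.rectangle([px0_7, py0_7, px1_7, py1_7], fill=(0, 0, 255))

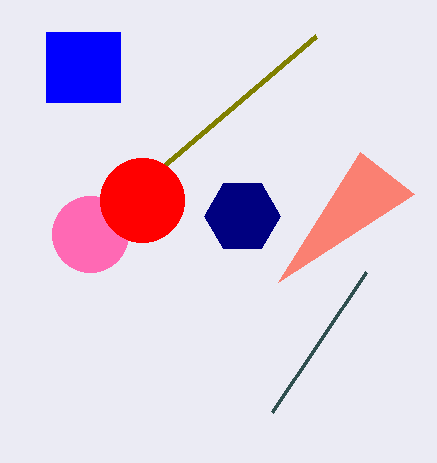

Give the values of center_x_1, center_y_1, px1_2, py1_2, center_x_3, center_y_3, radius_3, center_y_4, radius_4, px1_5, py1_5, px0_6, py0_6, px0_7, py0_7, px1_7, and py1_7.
center_x_1 = 242
center_y_1 = 216
px1_2 = 316
py1_2 = 36
center_x_3 = 90
center_y_3 = 234
radius_3 = 38
center_y_4 = 200
radius_4 = 42
px1_5 = 278
py1_5 = 282
px0_6 = 366
py0_6 = 272
px0_7 = 46
py0_7 = 32
px1_7 = 120
py1_7 = 102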